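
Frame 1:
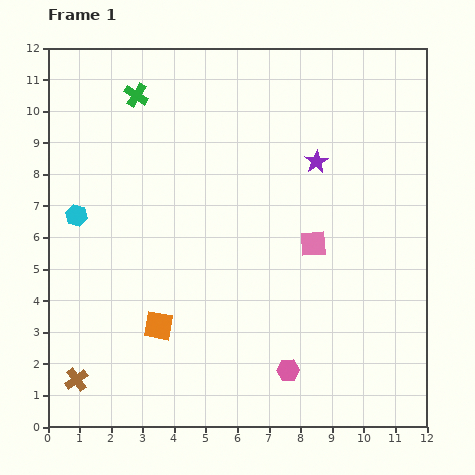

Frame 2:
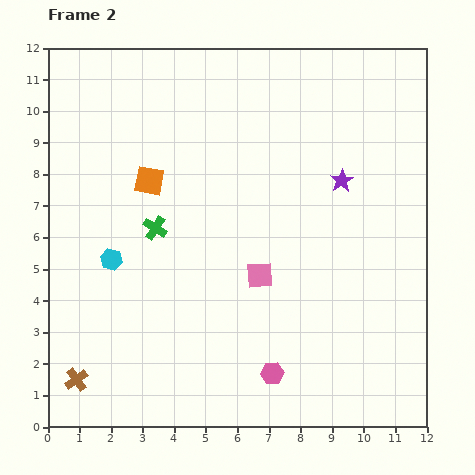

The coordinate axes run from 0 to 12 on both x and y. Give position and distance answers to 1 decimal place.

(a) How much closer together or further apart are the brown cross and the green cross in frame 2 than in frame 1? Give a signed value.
-3.8

Distance in frame 1: 9.2. Distance in frame 2: 5.4.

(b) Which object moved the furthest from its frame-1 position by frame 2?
the orange square

(moved 4.6; next 4.2)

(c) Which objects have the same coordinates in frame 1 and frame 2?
the brown cross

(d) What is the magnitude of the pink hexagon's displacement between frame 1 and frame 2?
0.5

The pink hexagon moved from (7.6, 1.8) to (7.1, 1.7), a distance of √(0.5² + 0.1²) ≈ 0.5.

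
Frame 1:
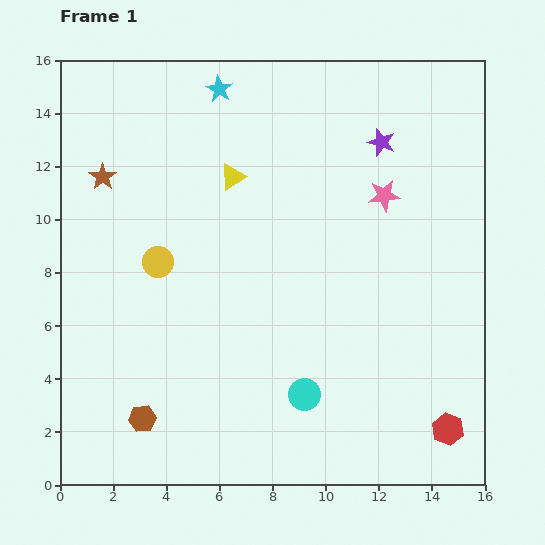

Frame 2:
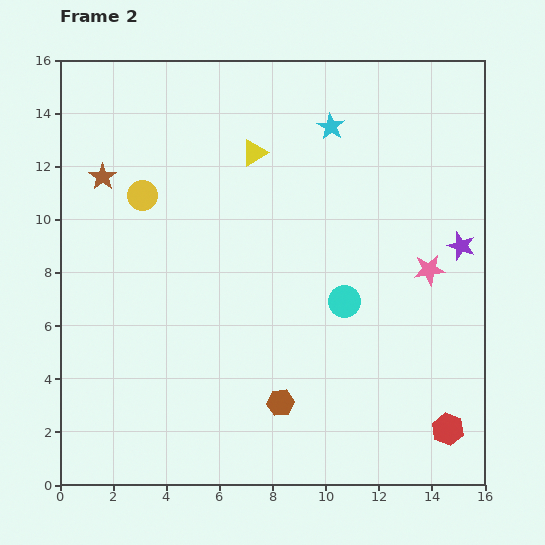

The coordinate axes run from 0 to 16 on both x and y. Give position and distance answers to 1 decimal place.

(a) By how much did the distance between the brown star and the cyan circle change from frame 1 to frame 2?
-1.0

Distance in frame 1: 11.2. Distance in frame 2: 10.2.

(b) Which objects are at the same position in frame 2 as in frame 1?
the brown star, the red hexagon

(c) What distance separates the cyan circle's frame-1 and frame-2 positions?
3.8

The cyan circle moved from (9.2, 3.4) to (10.7, 6.9), a distance of √(1.5² + 3.5²) ≈ 3.8.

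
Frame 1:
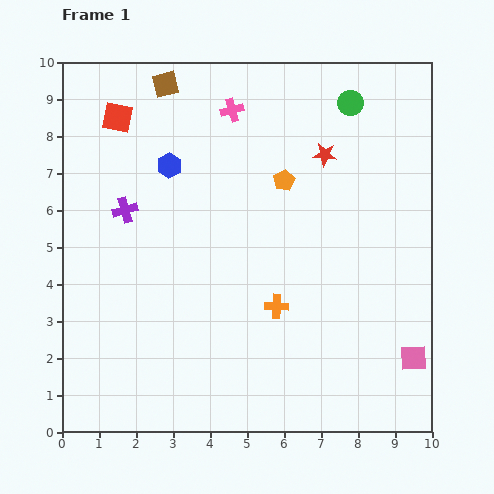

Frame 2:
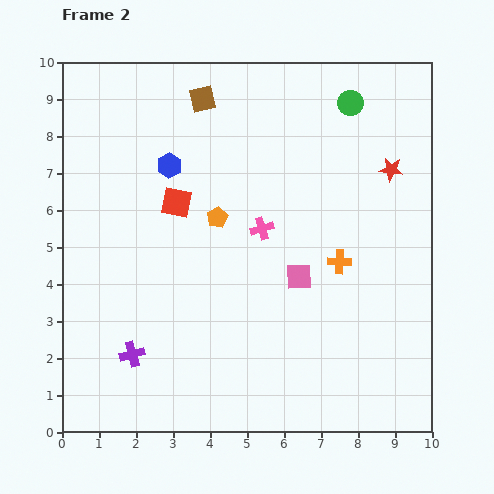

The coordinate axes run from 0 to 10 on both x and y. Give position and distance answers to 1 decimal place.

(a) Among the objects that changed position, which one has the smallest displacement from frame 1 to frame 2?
the brown square

(moved 1.1)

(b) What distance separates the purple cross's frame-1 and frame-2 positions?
3.9

The purple cross moved from (1.7, 6.0) to (1.9, 2.1), a distance of √(0.2² + 3.9²) ≈ 3.9.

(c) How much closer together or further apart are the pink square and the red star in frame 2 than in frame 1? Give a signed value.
-2.2

Distance in frame 1: 6.0. Distance in frame 2: 3.8.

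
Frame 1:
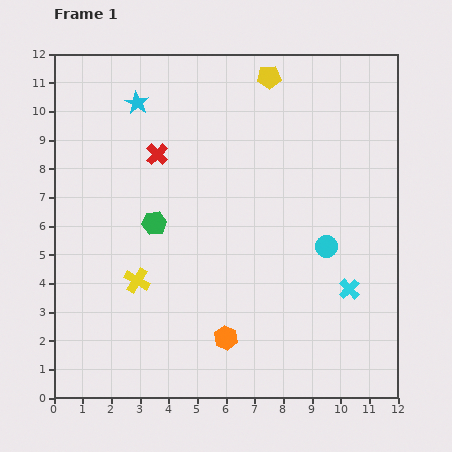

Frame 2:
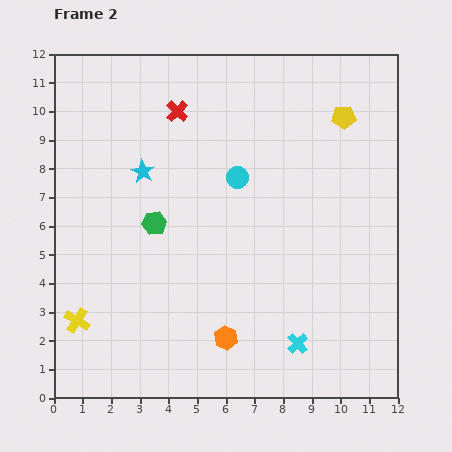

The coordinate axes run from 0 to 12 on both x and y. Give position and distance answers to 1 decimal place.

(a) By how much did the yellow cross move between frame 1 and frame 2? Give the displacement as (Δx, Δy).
(-2.1, -1.4)

The yellow cross was at (2.9, 4.1) in frame 1 and (0.8, 2.7) in frame 2.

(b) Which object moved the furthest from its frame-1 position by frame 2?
the cyan circle

(moved 3.9; next 3.0)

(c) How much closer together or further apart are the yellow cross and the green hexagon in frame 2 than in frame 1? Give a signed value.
+2.2

Distance in frame 1: 2.1. Distance in frame 2: 4.3.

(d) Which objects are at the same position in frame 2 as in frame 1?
the orange hexagon, the green hexagon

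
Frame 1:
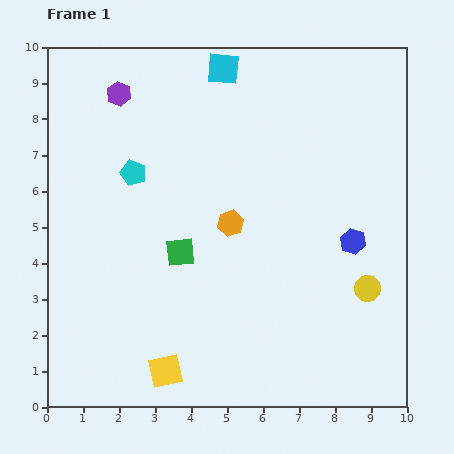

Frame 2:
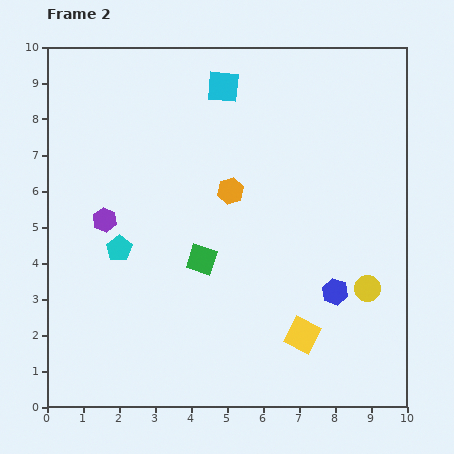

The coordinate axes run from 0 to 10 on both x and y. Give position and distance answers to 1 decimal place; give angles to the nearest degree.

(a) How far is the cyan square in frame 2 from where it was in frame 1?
0.5

The cyan square moved from (4.9, 9.4) to (4.9, 8.9), a distance of √(0.0² + 0.5²) ≈ 0.5.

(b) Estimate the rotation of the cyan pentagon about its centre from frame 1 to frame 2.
18° clockwise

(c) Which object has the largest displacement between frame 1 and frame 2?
the yellow square

(moved 3.9; next 3.5)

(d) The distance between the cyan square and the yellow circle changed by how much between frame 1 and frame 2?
-0.4

Distance in frame 1: 7.3. Distance in frame 2: 6.9.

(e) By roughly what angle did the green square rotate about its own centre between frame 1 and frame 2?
25° clockwise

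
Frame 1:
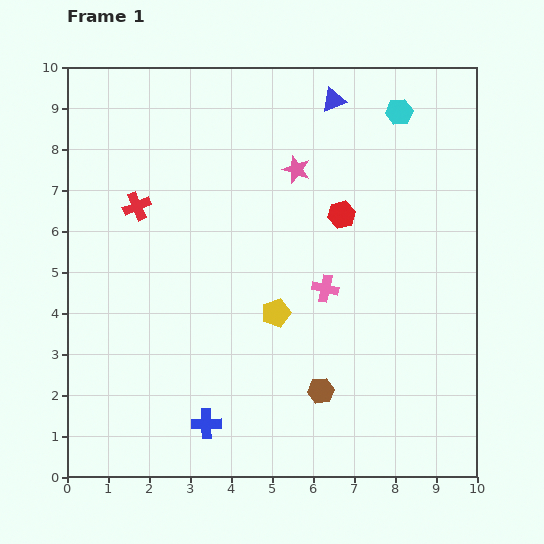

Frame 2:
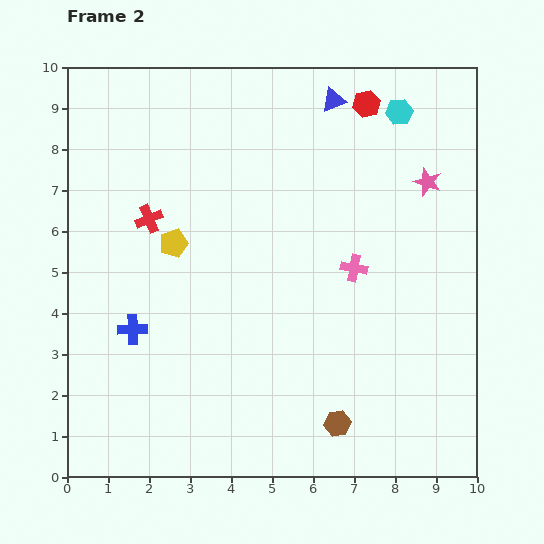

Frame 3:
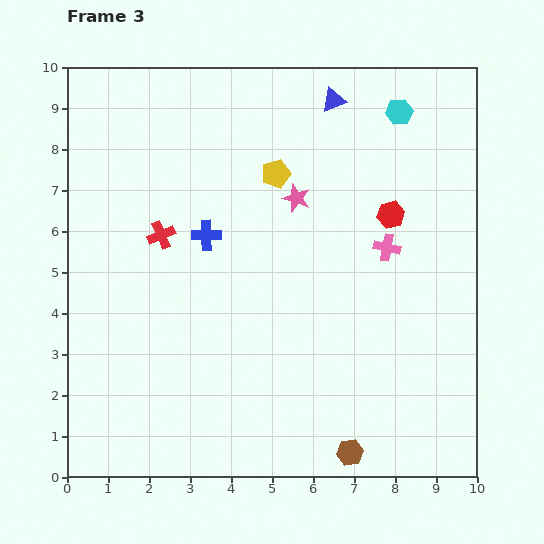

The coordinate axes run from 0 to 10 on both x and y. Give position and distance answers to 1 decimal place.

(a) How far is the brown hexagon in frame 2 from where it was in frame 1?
0.9

The brown hexagon moved from (6.2, 2.1) to (6.6, 1.3), a distance of √(0.4² + 0.8²) ≈ 0.9.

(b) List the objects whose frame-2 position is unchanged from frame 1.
the blue triangle, the cyan hexagon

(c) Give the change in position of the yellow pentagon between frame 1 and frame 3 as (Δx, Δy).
(0.0, 3.4)

The yellow pentagon was at (5.1, 4.0) in frame 1 and (5.1, 7.4) in frame 3.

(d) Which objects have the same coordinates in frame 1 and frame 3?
the blue triangle, the cyan hexagon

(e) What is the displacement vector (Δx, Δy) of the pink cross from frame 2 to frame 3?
(0.8, 0.5)

The pink cross was at (7.0, 5.1) in frame 2 and (7.8, 5.6) in frame 3.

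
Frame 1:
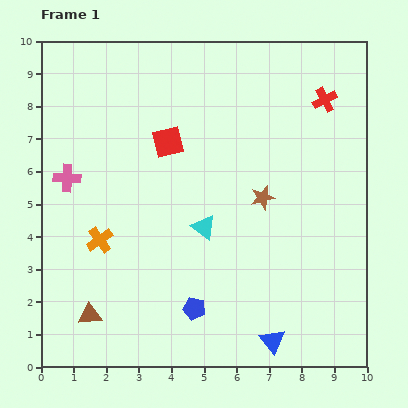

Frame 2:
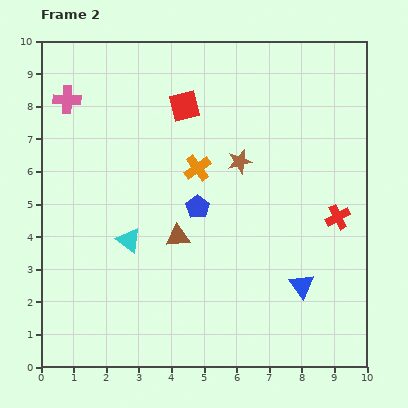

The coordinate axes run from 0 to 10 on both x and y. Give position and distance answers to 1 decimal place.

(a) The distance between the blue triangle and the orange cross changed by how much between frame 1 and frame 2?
-1.3

Distance in frame 1: 6.1. Distance in frame 2: 4.8.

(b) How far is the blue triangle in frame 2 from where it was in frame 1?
1.9

The blue triangle moved from (7.1, 0.8) to (8.0, 2.5), a distance of √(0.9² + 1.7²) ≈ 1.9.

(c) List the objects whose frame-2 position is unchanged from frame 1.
none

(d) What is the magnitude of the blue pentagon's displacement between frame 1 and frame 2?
3.1

The blue pentagon moved from (4.7, 1.8) to (4.8, 4.9), a distance of √(0.1² + 3.1²) ≈ 3.1.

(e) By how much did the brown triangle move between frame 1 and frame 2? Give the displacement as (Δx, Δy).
(2.7, 2.4)

The brown triangle was at (1.5, 1.6) in frame 1 and (4.2, 4.0) in frame 2.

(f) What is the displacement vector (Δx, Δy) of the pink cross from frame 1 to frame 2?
(0.0, 2.4)

The pink cross was at (0.8, 5.8) in frame 1 and (0.8, 8.2) in frame 2.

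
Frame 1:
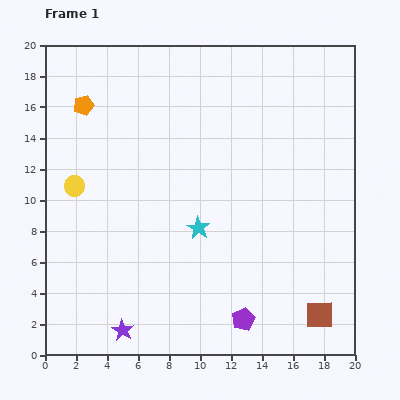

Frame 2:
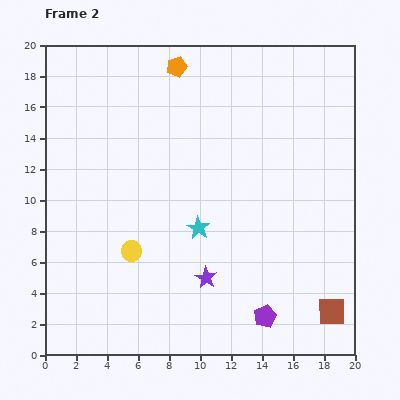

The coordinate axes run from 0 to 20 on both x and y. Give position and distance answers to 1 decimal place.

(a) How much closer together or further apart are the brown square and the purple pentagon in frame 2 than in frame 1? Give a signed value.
-0.6

Distance in frame 1: 4.9. Distance in frame 2: 4.3.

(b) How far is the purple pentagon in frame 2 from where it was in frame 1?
1.4

The purple pentagon moved from (12.8, 2.3) to (14.2, 2.5), a distance of √(1.4² + 0.2²) ≈ 1.4.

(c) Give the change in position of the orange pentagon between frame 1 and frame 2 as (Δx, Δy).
(6.0, 2.5)

The orange pentagon was at (2.5, 16.1) in frame 1 and (8.5, 18.6) in frame 2.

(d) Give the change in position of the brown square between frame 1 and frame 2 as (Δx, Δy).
(0.8, 0.2)

The brown square was at (17.7, 2.6) in frame 1 and (18.5, 2.8) in frame 2.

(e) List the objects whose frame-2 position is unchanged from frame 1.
the cyan star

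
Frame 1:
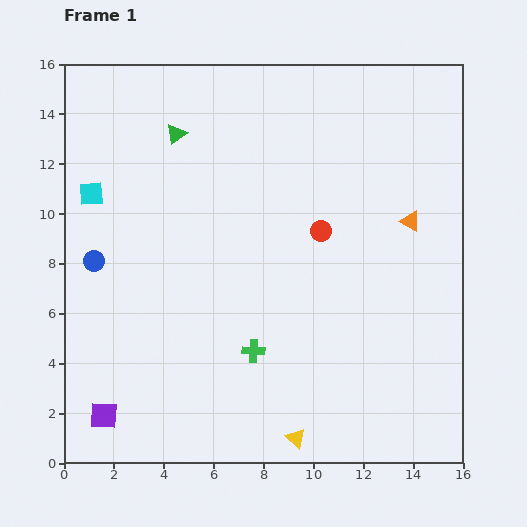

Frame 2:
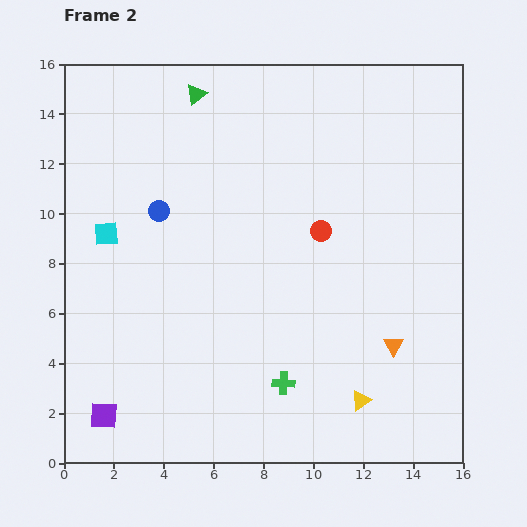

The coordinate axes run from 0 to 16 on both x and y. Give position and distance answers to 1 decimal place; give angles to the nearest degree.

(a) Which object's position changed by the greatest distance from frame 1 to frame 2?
the orange triangle

(moved 5.0; next 3.3)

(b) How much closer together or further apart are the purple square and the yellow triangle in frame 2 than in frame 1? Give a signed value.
+2.5

Distance in frame 1: 7.8. Distance in frame 2: 10.3.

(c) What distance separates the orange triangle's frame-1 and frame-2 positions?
5.0

The orange triangle moved from (13.9, 9.7) to (13.2, 4.7), a distance of √(0.7² + 5.0²) ≈ 5.0.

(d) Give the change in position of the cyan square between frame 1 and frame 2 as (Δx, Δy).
(0.6, -1.6)

The cyan square was at (1.1, 10.8) in frame 1 and (1.7, 9.2) in frame 2.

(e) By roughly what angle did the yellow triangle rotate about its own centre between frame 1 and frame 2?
45° clockwise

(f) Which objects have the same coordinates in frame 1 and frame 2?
the red circle, the purple square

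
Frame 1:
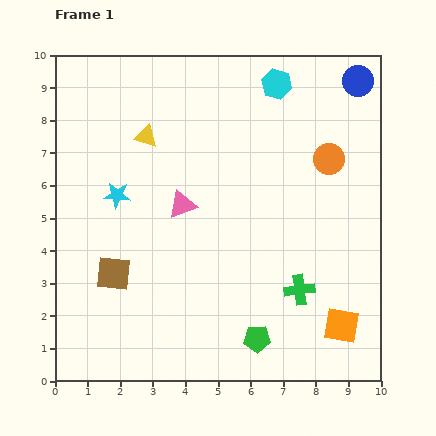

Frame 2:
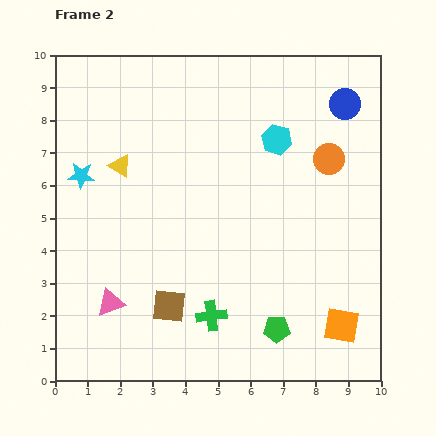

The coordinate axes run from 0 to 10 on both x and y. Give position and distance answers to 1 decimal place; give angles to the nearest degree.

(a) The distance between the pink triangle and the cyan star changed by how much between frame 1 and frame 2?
+2.0

Distance in frame 1: 2.0. Distance in frame 2: 4.0.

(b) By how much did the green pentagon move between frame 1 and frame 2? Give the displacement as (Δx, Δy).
(0.6, 0.3)

The green pentagon was at (6.2, 1.3) in frame 1 and (6.8, 1.6) in frame 2.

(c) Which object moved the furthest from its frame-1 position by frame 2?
the pink triangle

(moved 3.7; next 2.8)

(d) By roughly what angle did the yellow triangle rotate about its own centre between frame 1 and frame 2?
17° clockwise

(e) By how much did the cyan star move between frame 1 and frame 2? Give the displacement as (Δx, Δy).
(-1.1, 0.6)

The cyan star was at (1.9, 5.7) in frame 1 and (0.8, 6.3) in frame 2.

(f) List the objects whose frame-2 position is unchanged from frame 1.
the orange circle, the orange square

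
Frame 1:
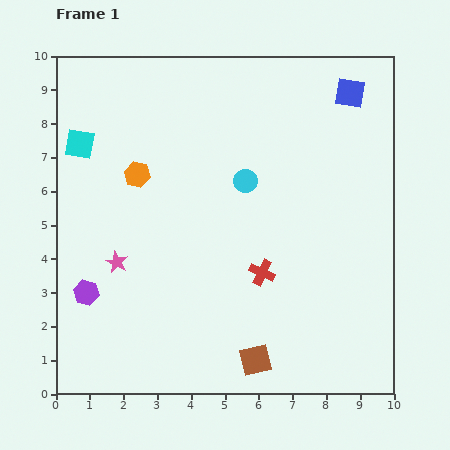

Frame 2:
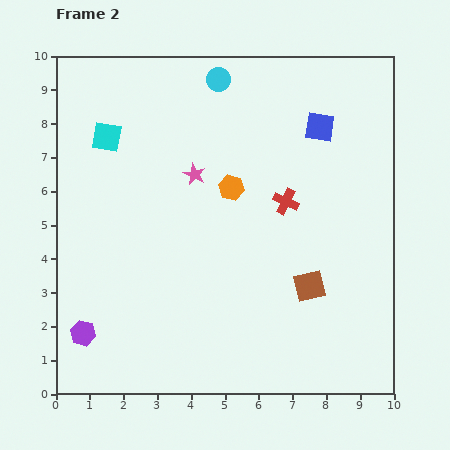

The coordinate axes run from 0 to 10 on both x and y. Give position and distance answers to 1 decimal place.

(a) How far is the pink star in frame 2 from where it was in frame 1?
3.5

The pink star moved from (1.8, 3.9) to (4.1, 6.5), a distance of √(2.3² + 2.6²) ≈ 3.5.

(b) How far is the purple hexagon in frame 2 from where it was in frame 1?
1.2

The purple hexagon moved from (0.9, 3.0) to (0.8, 1.8), a distance of √(0.1² + 1.2²) ≈ 1.2.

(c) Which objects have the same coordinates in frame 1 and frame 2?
none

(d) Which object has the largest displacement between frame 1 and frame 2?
the pink star

(moved 3.5; next 3.1)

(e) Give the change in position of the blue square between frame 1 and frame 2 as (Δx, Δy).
(-0.9, -1.0)

The blue square was at (8.7, 8.9) in frame 1 and (7.8, 7.9) in frame 2.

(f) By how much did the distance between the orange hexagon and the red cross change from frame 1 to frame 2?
-3.1

Distance in frame 1: 4.7. Distance in frame 2: 1.6.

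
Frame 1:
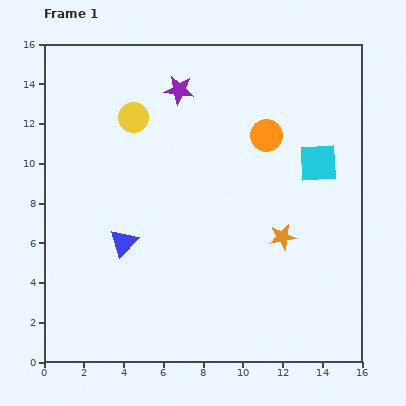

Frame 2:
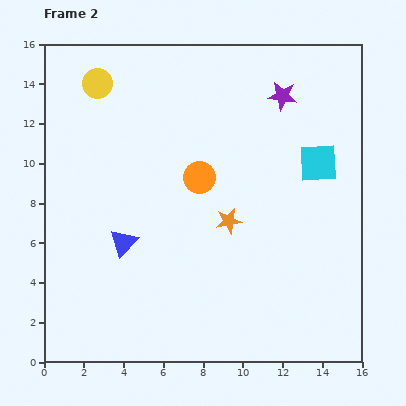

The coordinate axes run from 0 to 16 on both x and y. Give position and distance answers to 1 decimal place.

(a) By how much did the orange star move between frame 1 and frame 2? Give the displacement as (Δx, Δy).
(-2.7, 0.8)

The orange star was at (12.0, 6.3) in frame 1 and (9.3, 7.1) in frame 2.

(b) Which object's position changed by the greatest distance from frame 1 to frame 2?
the purple star

(moved 5.2; next 4.0)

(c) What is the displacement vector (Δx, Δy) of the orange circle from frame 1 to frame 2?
(-3.4, -2.1)

The orange circle was at (11.2, 11.4) in frame 1 and (7.8, 9.3) in frame 2.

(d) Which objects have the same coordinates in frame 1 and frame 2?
the blue triangle, the cyan square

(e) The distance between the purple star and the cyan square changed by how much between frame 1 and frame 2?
-4.1

Distance in frame 1: 7.9. Distance in frame 2: 3.8.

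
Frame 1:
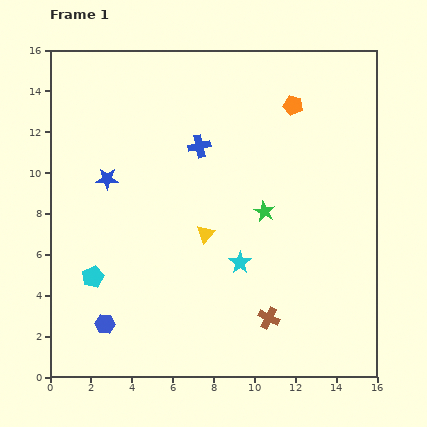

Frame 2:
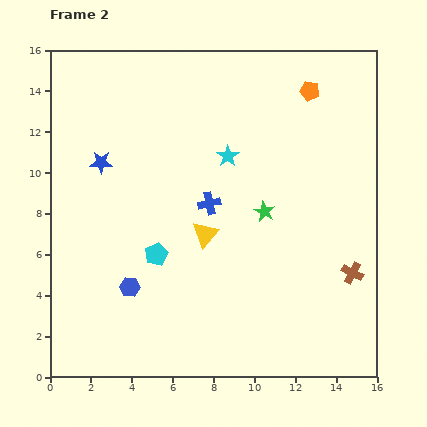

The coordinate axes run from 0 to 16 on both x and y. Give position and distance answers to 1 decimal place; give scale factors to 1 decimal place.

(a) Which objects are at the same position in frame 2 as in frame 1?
the yellow triangle, the green star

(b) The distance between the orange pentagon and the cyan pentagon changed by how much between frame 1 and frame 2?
-1.9

Distance in frame 1: 12.9. Distance in frame 2: 11.0.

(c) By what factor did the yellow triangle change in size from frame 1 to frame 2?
1.4×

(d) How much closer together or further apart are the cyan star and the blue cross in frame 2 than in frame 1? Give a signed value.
-3.5

Distance in frame 1: 6.0. Distance in frame 2: 2.5.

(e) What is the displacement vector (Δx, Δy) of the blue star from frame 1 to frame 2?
(-0.3, 0.8)

The blue star was at (2.8, 9.7) in frame 1 and (2.5, 10.5) in frame 2.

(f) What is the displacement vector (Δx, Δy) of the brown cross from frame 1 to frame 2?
(4.1, 2.2)

The brown cross was at (10.7, 2.9) in frame 1 and (14.8, 5.1) in frame 2.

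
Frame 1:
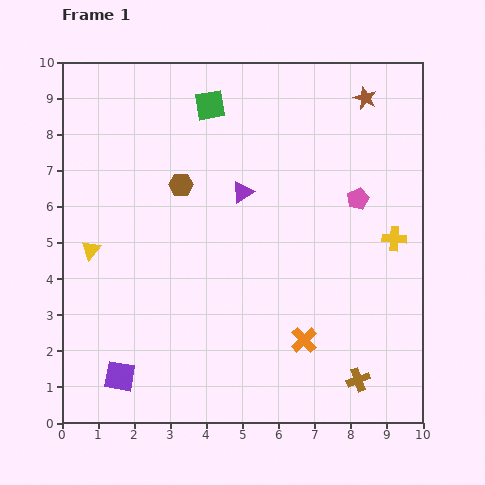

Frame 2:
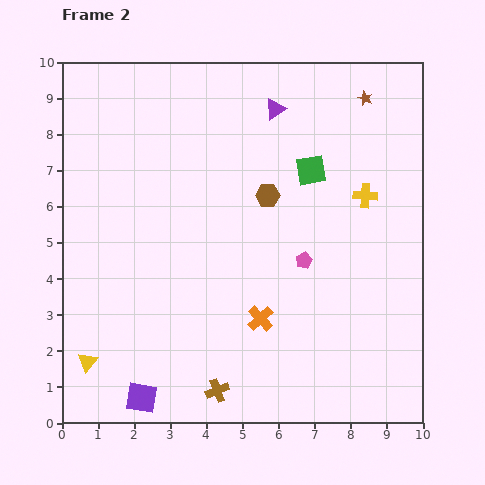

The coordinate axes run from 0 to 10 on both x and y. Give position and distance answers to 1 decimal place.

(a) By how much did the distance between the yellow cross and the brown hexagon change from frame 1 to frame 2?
-3.4

Distance in frame 1: 6.1. Distance in frame 2: 2.7.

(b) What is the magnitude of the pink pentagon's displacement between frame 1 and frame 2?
2.3

The pink pentagon moved from (8.2, 6.2) to (6.7, 4.5), a distance of √(1.5² + 1.7²) ≈ 2.3.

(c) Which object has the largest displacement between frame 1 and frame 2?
the brown cross

(moved 3.9; next 3.3)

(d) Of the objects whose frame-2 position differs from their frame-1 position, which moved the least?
the purple square

(moved 0.8)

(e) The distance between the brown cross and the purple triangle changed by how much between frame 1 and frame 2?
+1.9

Distance in frame 1: 6.1. Distance in frame 2: 8.0.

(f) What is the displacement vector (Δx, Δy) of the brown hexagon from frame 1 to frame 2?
(2.4, -0.3)

The brown hexagon was at (3.3, 6.6) in frame 1 and (5.7, 6.3) in frame 2.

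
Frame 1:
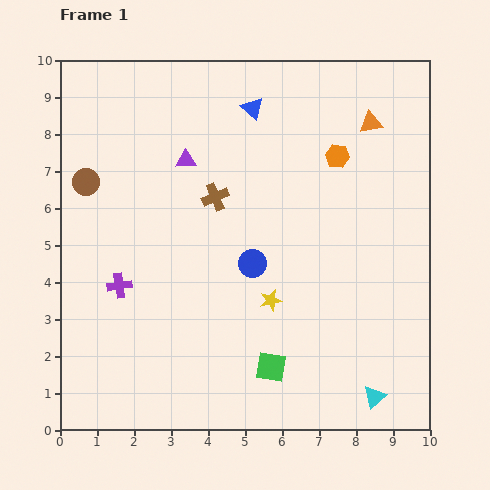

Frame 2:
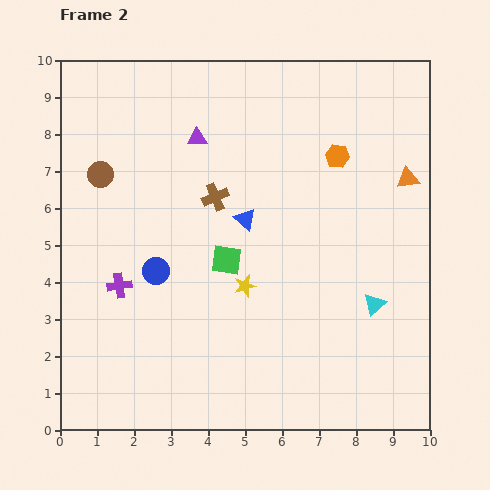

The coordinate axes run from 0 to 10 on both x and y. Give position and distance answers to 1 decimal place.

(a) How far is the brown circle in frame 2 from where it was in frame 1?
0.4

The brown circle moved from (0.7, 6.7) to (1.1, 6.9), a distance of √(0.4² + 0.2²) ≈ 0.4.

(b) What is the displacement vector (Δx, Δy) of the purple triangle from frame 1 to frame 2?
(0.3, 0.6)

The purple triangle was at (3.4, 7.3) in frame 1 and (3.7, 7.9) in frame 2.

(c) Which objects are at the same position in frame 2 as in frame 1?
the brown cross, the purple cross, the orange hexagon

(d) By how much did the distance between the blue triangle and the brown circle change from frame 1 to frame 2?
-0.8

Distance in frame 1: 4.9. Distance in frame 2: 4.1.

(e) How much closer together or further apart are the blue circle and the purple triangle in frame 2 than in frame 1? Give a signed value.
+0.5

Distance in frame 1: 3.3. Distance in frame 2: 3.8.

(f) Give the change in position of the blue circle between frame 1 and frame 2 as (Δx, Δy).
(-2.6, -0.2)

The blue circle was at (5.2, 4.5) in frame 1 and (2.6, 4.3) in frame 2.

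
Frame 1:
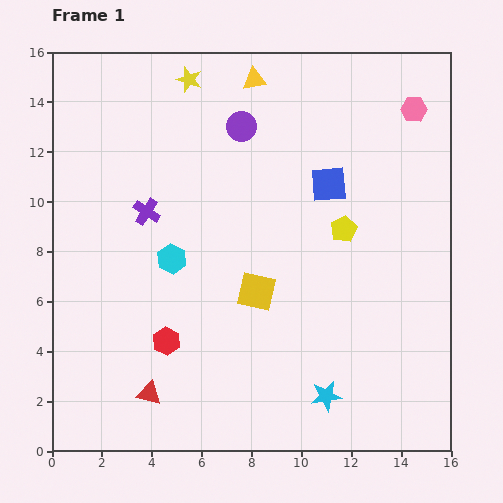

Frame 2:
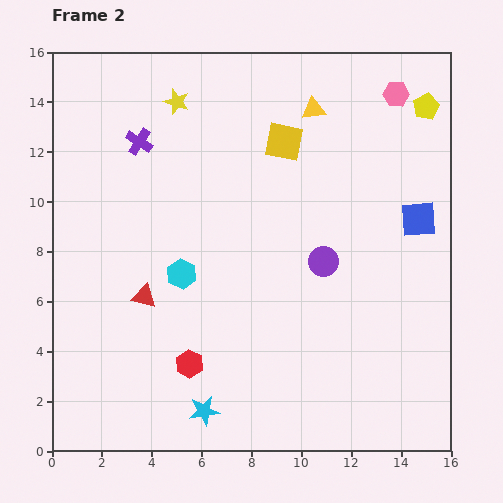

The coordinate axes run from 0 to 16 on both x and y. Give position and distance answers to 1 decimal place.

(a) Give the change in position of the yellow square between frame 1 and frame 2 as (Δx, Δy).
(1.1, 6.0)

The yellow square was at (8.2, 6.4) in frame 1 and (9.3, 12.4) in frame 2.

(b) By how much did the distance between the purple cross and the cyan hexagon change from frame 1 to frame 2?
+3.5

Distance in frame 1: 2.1. Distance in frame 2: 5.6.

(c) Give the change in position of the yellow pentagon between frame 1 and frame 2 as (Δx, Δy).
(3.3, 4.9)

The yellow pentagon was at (11.7, 8.9) in frame 1 and (15.0, 13.8) in frame 2.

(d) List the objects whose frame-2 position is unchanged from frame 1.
none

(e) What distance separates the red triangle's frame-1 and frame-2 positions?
3.9

The red triangle moved from (3.9, 2.3) to (3.7, 6.2), a distance of √(0.2² + 3.9²) ≈ 3.9.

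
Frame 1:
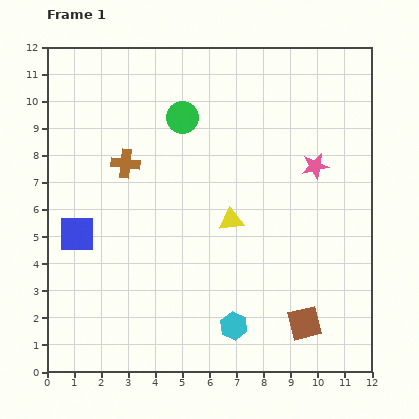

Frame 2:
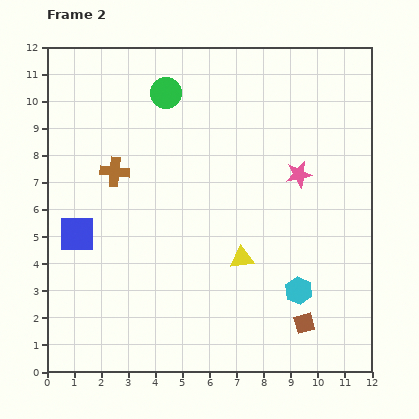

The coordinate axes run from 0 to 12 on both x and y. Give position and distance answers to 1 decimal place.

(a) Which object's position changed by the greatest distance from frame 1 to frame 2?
the cyan hexagon

(moved 2.7; next 1.5)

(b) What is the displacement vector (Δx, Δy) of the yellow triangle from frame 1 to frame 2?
(0.4, -1.4)

The yellow triangle was at (6.8, 5.6) in frame 1 and (7.2, 4.2) in frame 2.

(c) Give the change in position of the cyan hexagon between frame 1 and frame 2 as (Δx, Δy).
(2.4, 1.3)

The cyan hexagon was at (6.9, 1.7) in frame 1 and (9.3, 3.0) in frame 2.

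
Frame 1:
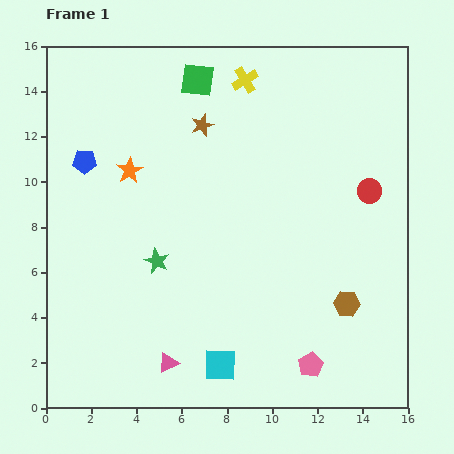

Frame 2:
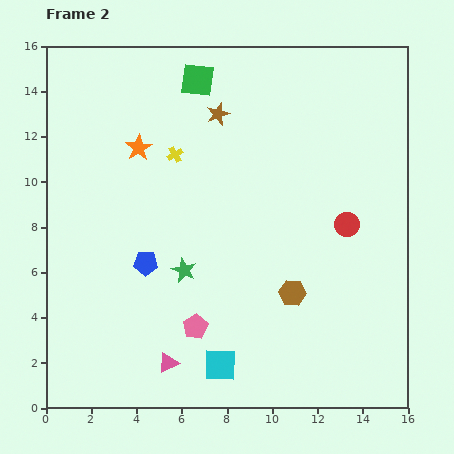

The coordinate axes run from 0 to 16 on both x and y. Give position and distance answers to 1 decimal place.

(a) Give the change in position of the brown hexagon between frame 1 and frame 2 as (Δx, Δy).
(-2.4, 0.5)

The brown hexagon was at (13.3, 4.6) in frame 1 and (10.9, 5.1) in frame 2.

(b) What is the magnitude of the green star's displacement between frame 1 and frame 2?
1.3

The green star moved from (4.9, 6.5) to (6.1, 6.1), a distance of √(1.2² + 0.4²) ≈ 1.3.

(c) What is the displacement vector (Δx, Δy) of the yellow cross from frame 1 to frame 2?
(-3.1, -3.3)

The yellow cross was at (8.8, 14.5) in frame 1 and (5.7, 11.2) in frame 2.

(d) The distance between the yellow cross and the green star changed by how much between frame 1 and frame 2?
-3.8

Distance in frame 1: 8.9. Distance in frame 2: 5.1.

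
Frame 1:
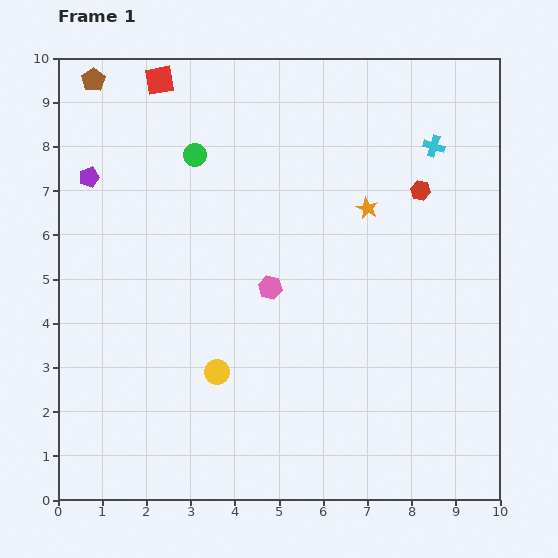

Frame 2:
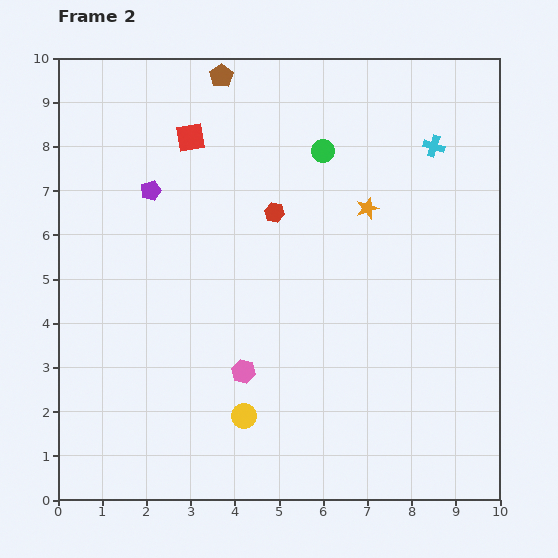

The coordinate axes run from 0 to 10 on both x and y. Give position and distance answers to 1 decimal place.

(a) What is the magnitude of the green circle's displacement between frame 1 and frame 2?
2.9

The green circle moved from (3.1, 7.8) to (6.0, 7.9), a distance of √(2.9² + 0.1²) ≈ 2.9.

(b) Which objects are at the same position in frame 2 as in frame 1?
the cyan cross, the orange star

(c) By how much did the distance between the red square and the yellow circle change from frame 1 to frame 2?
-0.3

Distance in frame 1: 6.7. Distance in frame 2: 6.4.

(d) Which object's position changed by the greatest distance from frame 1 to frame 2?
the red hexagon

(moved 3.3; next 2.9)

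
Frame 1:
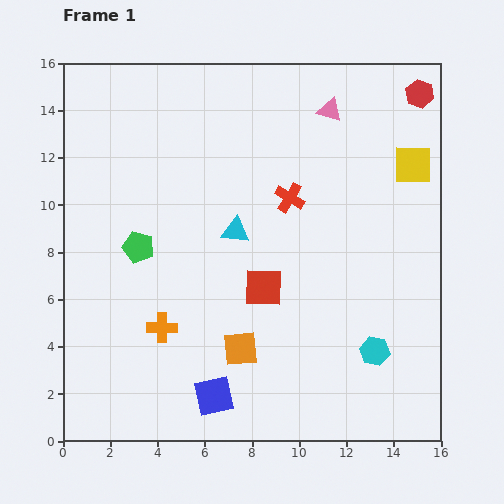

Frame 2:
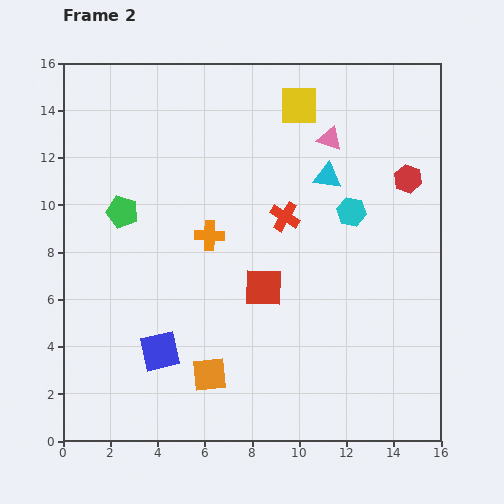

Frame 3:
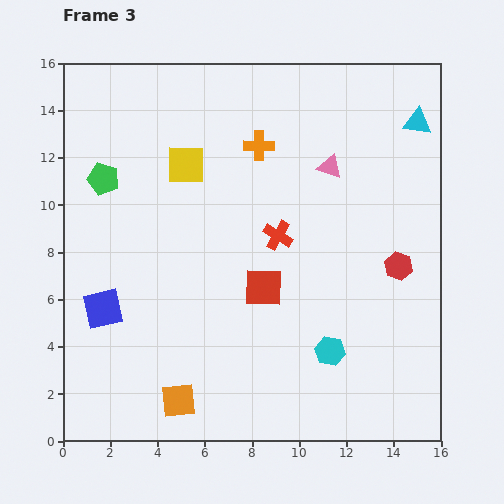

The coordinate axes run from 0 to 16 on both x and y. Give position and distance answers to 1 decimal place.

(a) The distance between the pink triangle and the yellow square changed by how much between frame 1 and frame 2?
-2.3

Distance in frame 1: 4.2. Distance in frame 2: 1.9.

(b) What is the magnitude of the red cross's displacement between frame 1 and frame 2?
0.8

The red cross moved from (9.6, 10.3) to (9.4, 9.5), a distance of √(0.2² + 0.8²) ≈ 0.8.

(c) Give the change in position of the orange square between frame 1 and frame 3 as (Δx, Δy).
(-2.6, -2.2)

The orange square was at (7.5, 3.9) in frame 1 and (4.9, 1.7) in frame 3.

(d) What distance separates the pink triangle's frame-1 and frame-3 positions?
2.4

The pink triangle moved from (11.3, 14.0) to (11.3, 11.6), a distance of √(0.0² + 2.4²) ≈ 2.4.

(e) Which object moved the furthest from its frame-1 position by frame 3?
the yellow square

(moved 9.6; next 9.0)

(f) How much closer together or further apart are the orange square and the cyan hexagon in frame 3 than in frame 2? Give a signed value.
-2.4

Distance in frame 2: 9.1. Distance in frame 3: 6.7.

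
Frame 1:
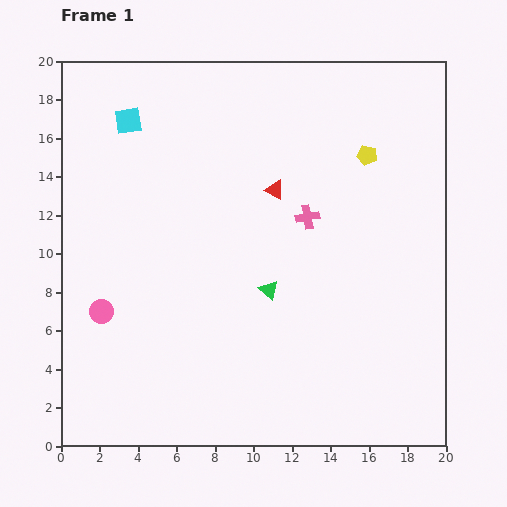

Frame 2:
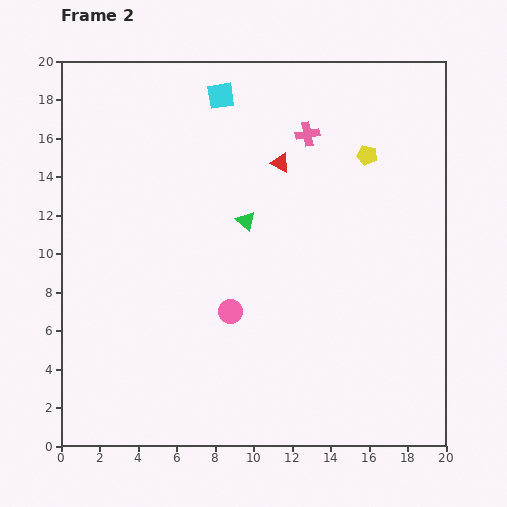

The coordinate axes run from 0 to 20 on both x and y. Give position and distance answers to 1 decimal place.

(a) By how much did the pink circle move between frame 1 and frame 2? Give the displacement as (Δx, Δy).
(6.7, 0.0)

The pink circle was at (2.1, 7.0) in frame 1 and (8.8, 7.0) in frame 2.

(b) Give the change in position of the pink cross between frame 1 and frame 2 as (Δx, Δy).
(0.0, 4.3)

The pink cross was at (12.8, 11.9) in frame 1 and (12.8, 16.2) in frame 2.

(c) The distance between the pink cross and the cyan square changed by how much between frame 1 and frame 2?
-5.7

Distance in frame 1: 10.6. Distance in frame 2: 4.9.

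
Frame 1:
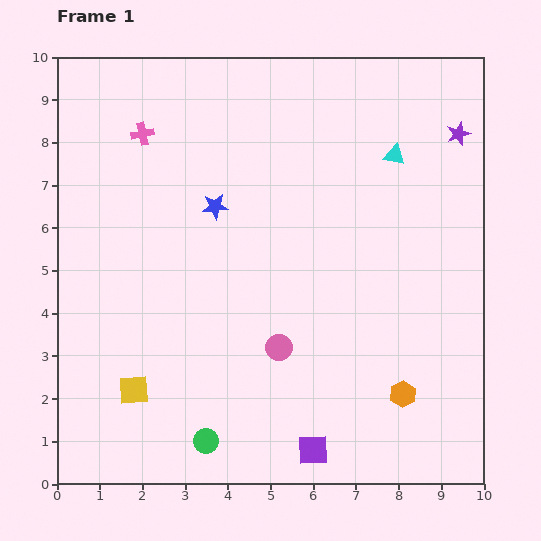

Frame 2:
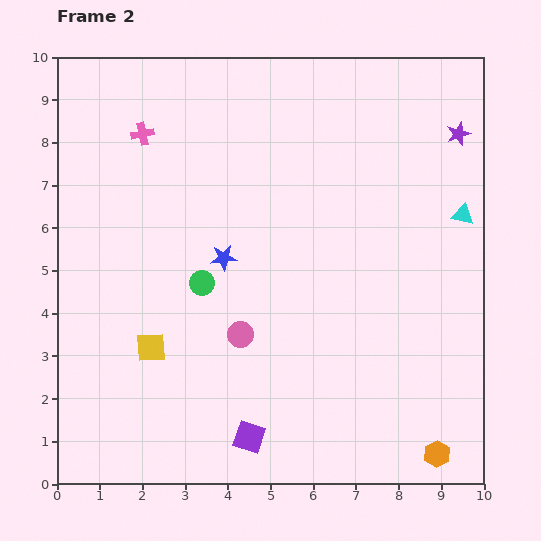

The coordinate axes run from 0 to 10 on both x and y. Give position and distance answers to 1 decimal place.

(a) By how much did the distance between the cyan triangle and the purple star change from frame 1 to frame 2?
+0.3

Distance in frame 1: 1.6. Distance in frame 2: 1.9.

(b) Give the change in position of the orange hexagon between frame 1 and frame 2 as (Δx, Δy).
(0.8, -1.4)

The orange hexagon was at (8.1, 2.1) in frame 1 and (8.9, 0.7) in frame 2.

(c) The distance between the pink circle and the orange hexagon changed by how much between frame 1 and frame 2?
+2.3

Distance in frame 1: 3.1. Distance in frame 2: 5.4.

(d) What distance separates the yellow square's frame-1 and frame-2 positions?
1.1

The yellow square moved from (1.8, 2.2) to (2.2, 3.2), a distance of √(0.4² + 1.0²) ≈ 1.1.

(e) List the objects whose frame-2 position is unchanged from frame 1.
the purple star, the pink cross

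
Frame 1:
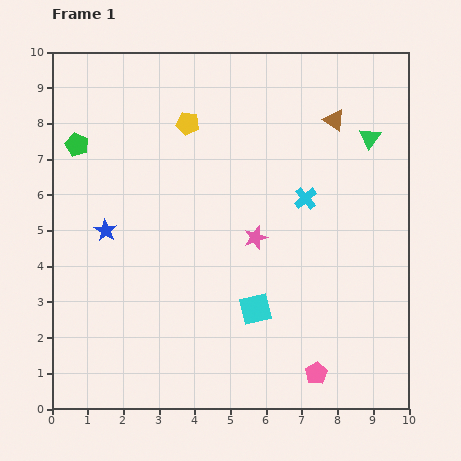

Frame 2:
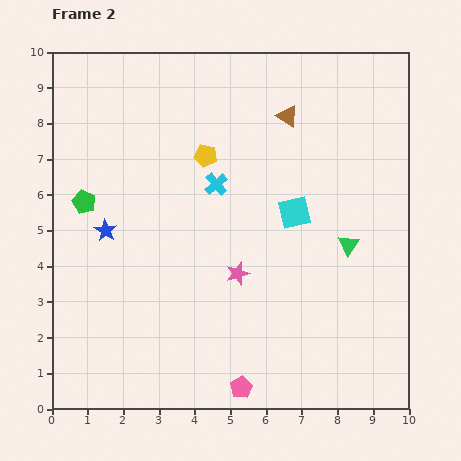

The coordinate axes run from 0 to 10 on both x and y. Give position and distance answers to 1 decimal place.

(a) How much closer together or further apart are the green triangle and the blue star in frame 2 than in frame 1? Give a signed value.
-1.0

Distance in frame 1: 7.8. Distance in frame 2: 6.8.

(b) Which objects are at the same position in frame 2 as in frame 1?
the blue star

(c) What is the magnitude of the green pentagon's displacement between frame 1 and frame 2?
1.6

The green pentagon moved from (0.7, 7.4) to (0.9, 5.8), a distance of √(0.2² + 1.6²) ≈ 1.6.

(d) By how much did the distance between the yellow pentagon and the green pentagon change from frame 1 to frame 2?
+0.4

Distance in frame 1: 3.2. Distance in frame 2: 3.6.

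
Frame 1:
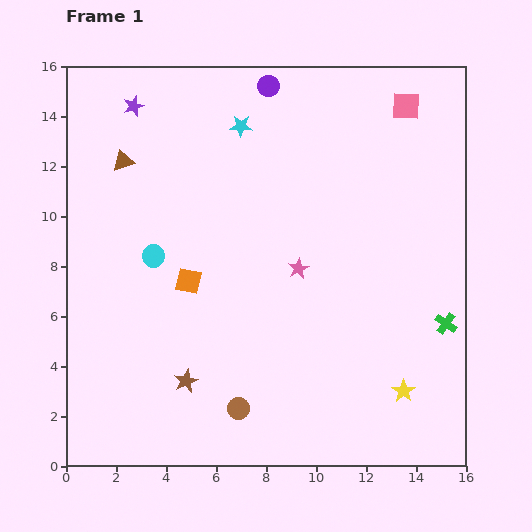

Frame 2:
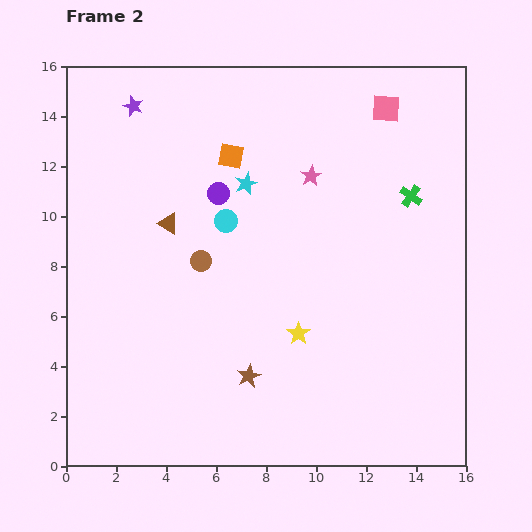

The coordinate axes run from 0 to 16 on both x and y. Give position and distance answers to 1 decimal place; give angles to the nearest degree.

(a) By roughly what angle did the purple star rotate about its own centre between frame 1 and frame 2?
31° counter-clockwise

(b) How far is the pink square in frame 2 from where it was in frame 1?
0.8

The pink square moved from (13.6, 14.4) to (12.8, 14.3), a distance of √(0.8² + 0.1²) ≈ 0.8.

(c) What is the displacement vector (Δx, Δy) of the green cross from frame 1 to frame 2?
(-1.4, 5.1)

The green cross was at (15.2, 5.7) in frame 1 and (13.8, 10.8) in frame 2.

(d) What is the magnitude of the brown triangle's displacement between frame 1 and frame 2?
3.1

The brown triangle moved from (2.3, 12.2) to (4.1, 9.7), a distance of √(1.8² + 2.5²) ≈ 3.1.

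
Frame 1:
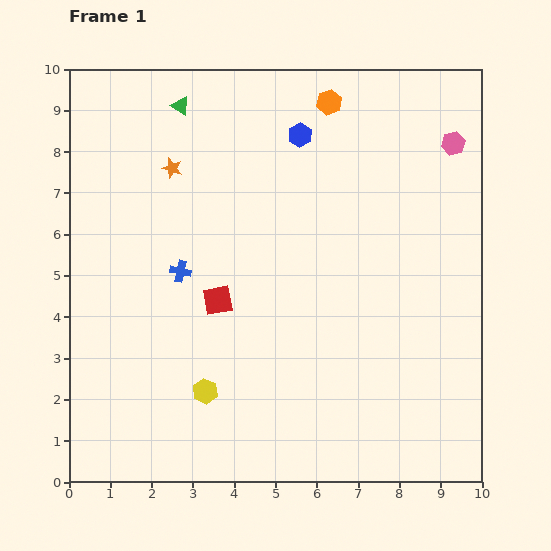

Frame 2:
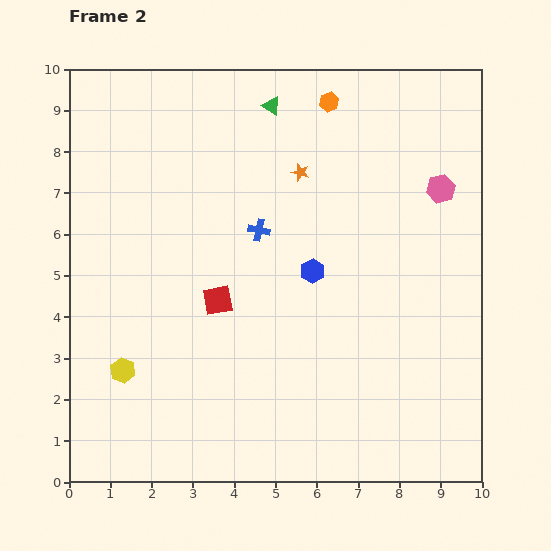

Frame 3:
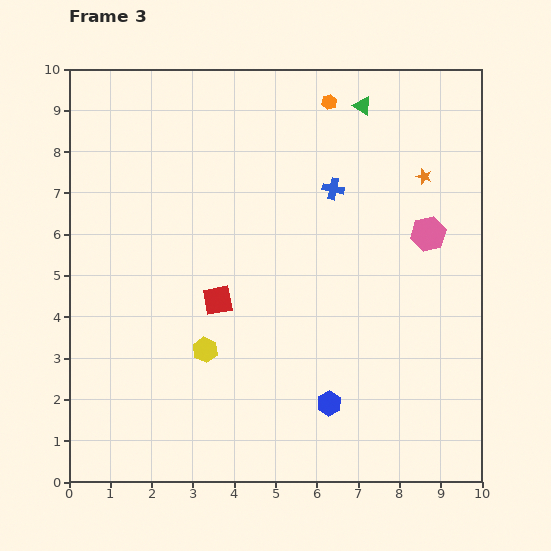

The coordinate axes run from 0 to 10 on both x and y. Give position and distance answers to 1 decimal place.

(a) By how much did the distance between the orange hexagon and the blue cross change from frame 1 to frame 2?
-2.0

Distance in frame 1: 5.5. Distance in frame 2: 3.5.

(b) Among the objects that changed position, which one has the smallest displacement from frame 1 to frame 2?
the pink hexagon

(moved 1.1)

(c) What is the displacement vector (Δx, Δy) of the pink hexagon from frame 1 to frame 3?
(-0.6, -2.2)

The pink hexagon was at (9.3, 8.2) in frame 1 and (8.7, 6.0) in frame 3.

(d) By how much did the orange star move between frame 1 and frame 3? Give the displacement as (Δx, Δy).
(6.1, -0.2)

The orange star was at (2.5, 7.6) in frame 1 and (8.6, 7.4) in frame 3.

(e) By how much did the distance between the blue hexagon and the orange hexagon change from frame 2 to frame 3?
+3.2

Distance in frame 2: 4.1. Distance in frame 3: 7.3.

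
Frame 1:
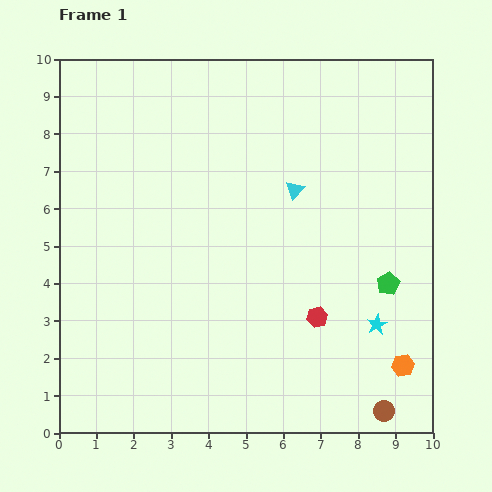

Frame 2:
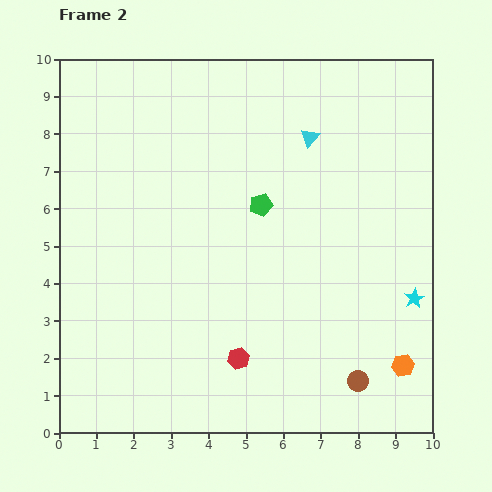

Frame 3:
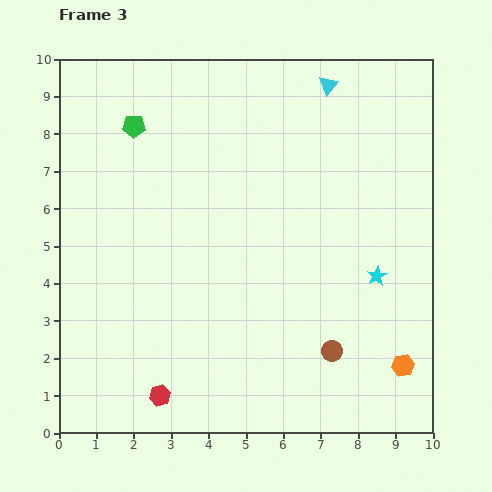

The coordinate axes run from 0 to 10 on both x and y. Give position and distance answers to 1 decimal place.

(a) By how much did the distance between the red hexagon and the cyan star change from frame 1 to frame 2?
+3.4

Distance in frame 1: 1.6. Distance in frame 2: 5.0.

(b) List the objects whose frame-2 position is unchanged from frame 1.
the orange hexagon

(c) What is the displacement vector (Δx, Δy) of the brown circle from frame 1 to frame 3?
(-1.4, 1.6)

The brown circle was at (8.7, 0.6) in frame 1 and (7.3, 2.2) in frame 3.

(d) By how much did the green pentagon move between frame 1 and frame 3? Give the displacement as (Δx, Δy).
(-6.8, 4.2)

The green pentagon was at (8.8, 4.0) in frame 1 and (2.0, 8.2) in frame 3.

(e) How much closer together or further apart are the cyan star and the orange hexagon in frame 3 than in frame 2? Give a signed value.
+0.7

Distance in frame 2: 1.8. Distance in frame 3: 2.5.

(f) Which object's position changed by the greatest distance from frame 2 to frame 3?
the green pentagon

(moved 4.0; next 2.3)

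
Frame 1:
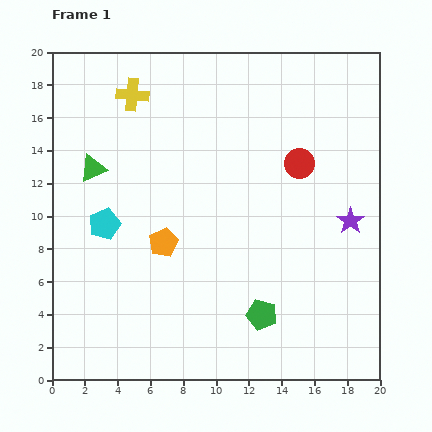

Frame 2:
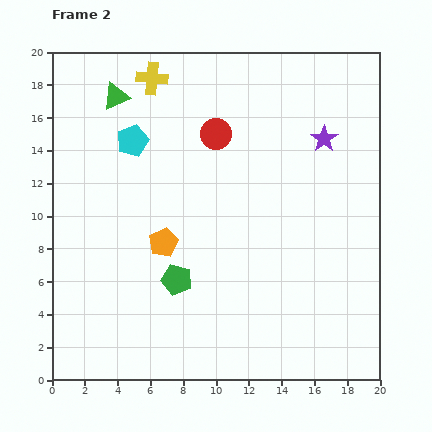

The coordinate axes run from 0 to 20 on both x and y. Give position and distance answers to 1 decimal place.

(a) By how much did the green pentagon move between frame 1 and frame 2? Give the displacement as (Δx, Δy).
(-5.2, 2.1)

The green pentagon was at (12.8, 4.0) in frame 1 and (7.6, 6.1) in frame 2.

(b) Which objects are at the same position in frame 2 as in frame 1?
the orange pentagon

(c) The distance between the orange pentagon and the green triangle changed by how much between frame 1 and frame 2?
+3.2

Distance in frame 1: 6.2. Distance in frame 2: 9.4.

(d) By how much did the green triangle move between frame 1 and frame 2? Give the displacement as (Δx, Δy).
(1.4, 4.4)

The green triangle was at (2.5, 12.9) in frame 1 and (3.9, 17.3) in frame 2.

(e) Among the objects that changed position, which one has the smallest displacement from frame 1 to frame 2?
the yellow cross

(moved 1.6)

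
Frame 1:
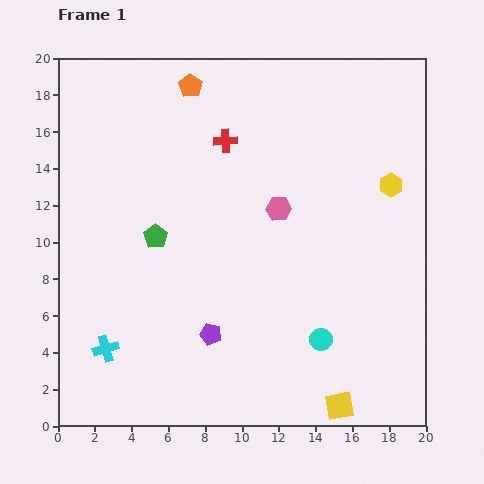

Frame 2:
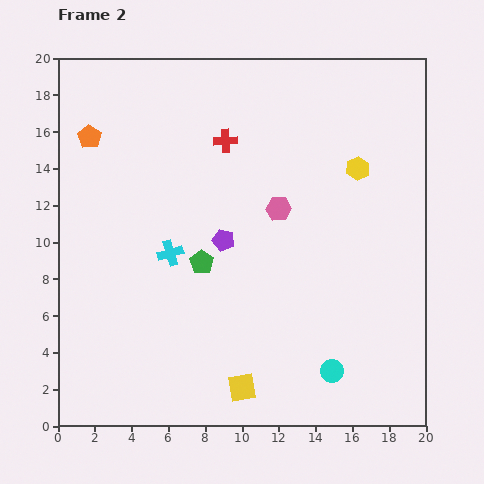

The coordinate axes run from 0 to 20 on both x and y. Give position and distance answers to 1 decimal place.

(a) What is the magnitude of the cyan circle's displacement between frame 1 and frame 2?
1.8

The cyan circle moved from (14.3, 4.7) to (14.9, 3.0), a distance of √(0.6² + 1.7²) ≈ 1.8.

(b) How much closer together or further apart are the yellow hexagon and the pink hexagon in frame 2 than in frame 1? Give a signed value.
-1.4

Distance in frame 1: 6.2. Distance in frame 2: 4.8.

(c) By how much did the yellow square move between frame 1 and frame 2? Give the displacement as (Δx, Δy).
(-5.3, 1.0)

The yellow square was at (15.3, 1.1) in frame 1 and (10.0, 2.1) in frame 2.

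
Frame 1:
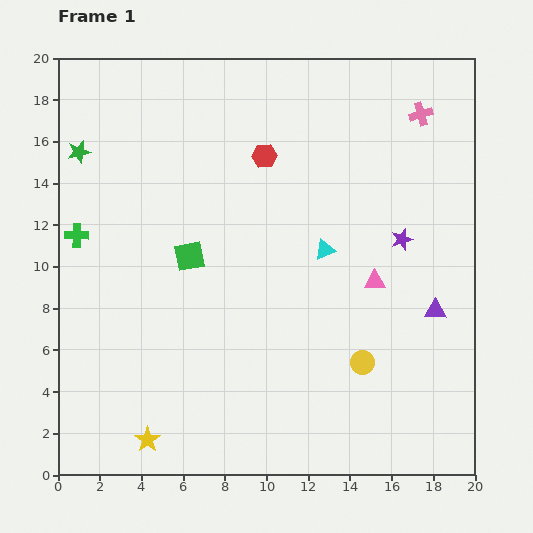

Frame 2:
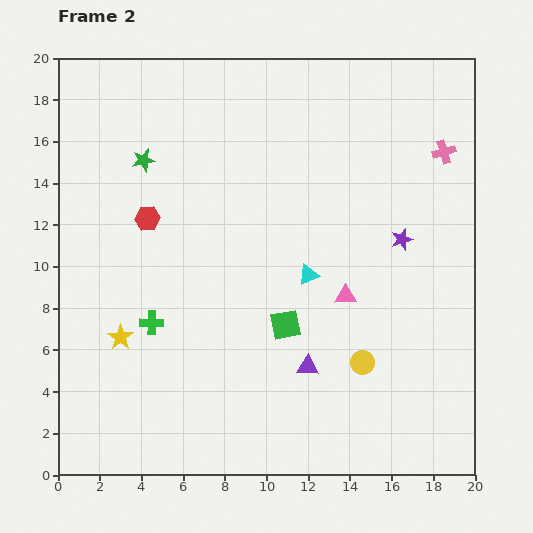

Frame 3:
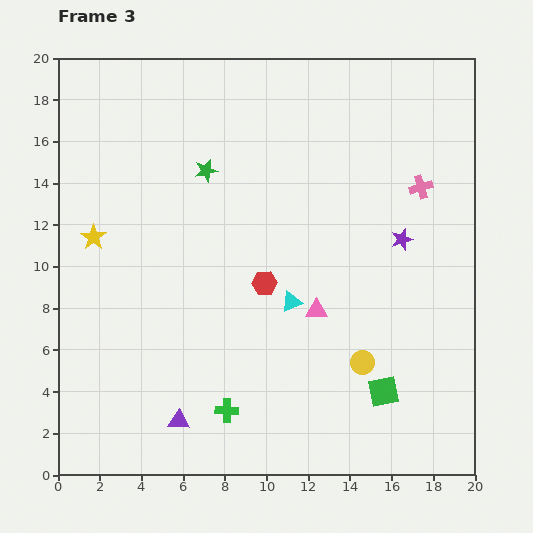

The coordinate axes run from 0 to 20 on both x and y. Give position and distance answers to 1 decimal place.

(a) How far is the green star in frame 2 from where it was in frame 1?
3.1

The green star moved from (1.0, 15.5) to (4.1, 15.1), a distance of √(3.1² + 0.4²) ≈ 3.1.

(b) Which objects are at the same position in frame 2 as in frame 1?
the yellow circle, the purple star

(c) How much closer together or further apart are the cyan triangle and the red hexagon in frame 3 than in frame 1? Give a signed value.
-3.8

Distance in frame 1: 5.4. Distance in frame 3: 1.6.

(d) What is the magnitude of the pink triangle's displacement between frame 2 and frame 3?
1.6

The pink triangle moved from (13.8, 8.6) to (12.4, 7.9), a distance of √(1.4² + 0.7²) ≈ 1.6.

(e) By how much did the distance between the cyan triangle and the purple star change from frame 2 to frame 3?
+1.3

Distance in frame 2: 4.8. Distance in frame 3: 6.1.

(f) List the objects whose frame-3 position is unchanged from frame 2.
the yellow circle, the purple star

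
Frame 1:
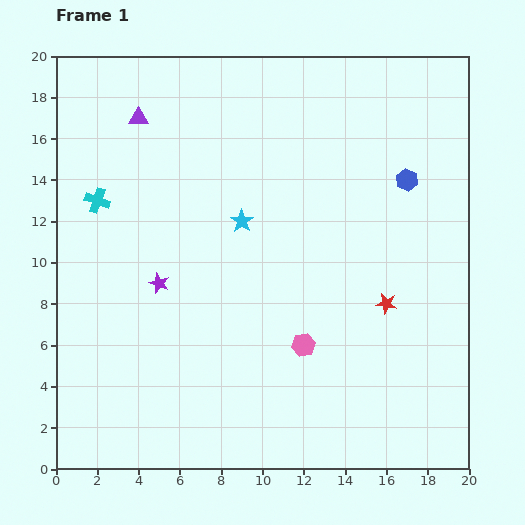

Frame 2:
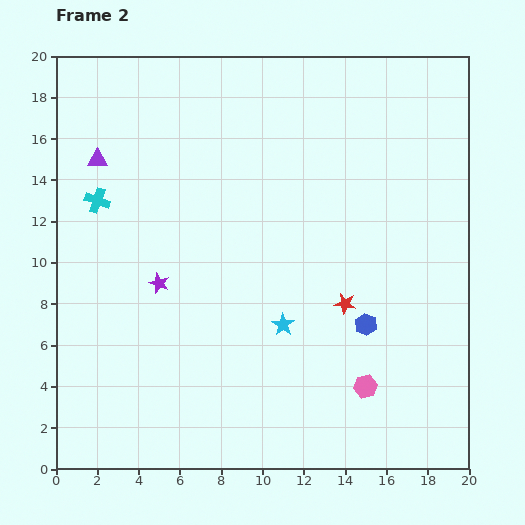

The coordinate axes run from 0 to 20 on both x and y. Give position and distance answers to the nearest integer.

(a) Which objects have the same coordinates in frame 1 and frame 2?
the cyan cross, the purple star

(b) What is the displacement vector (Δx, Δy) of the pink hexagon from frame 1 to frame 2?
(3, -2)

The pink hexagon was at (12, 6) in frame 1 and (15, 4) in frame 2.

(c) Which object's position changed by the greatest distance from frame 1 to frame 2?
the blue hexagon

(moved 7; next 5)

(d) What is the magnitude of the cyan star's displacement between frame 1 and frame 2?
5

The cyan star moved from (9, 12) to (11, 7), a distance of √(2² + 5²) ≈ 5.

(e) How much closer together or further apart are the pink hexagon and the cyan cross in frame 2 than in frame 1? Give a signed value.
+4

Distance in frame 1: 12. Distance in frame 2: 16.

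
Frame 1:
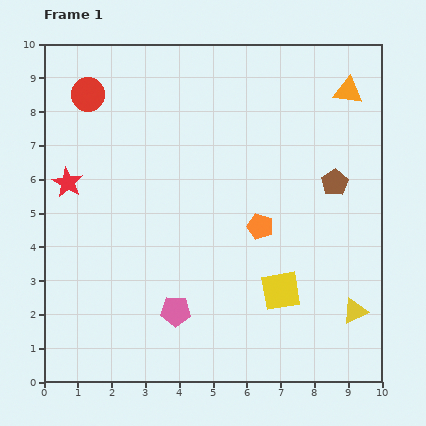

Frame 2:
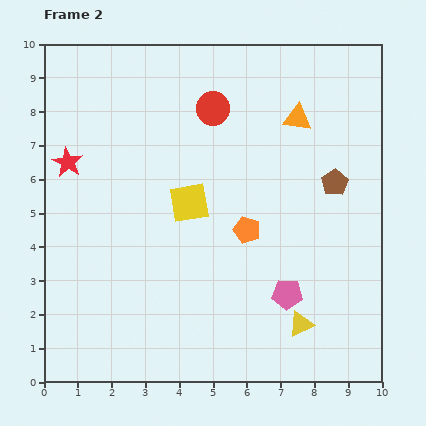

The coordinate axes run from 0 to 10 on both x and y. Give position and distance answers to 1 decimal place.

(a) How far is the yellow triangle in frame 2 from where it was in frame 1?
1.6

The yellow triangle moved from (9.2, 2.1) to (7.6, 1.7), a distance of √(1.6² + 0.4²) ≈ 1.6.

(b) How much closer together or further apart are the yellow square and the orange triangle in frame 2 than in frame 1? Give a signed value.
-2.1

Distance in frame 1: 6.2. Distance in frame 2: 4.1.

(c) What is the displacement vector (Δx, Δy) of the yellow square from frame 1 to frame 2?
(-2.7, 2.6)

The yellow square was at (7.0, 2.7) in frame 1 and (4.3, 5.3) in frame 2.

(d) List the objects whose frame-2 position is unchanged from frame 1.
the brown pentagon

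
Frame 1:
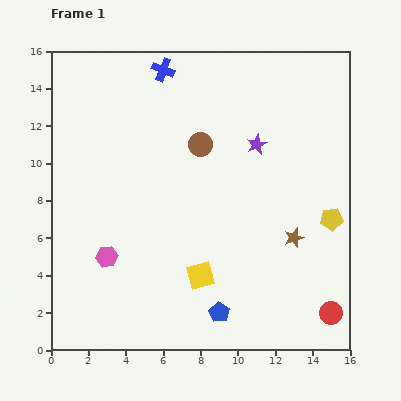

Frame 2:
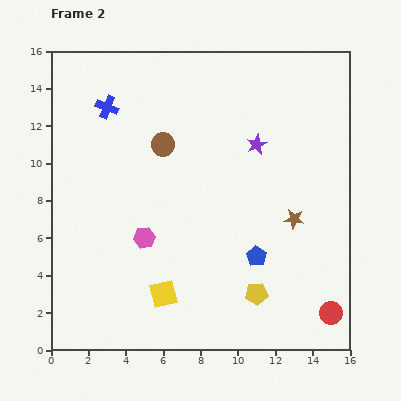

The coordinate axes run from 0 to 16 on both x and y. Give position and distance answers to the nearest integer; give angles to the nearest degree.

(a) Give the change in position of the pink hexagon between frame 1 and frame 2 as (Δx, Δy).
(2, 1)

The pink hexagon was at (3, 5) in frame 1 and (5, 6) in frame 2.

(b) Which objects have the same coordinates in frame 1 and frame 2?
the red circle, the purple star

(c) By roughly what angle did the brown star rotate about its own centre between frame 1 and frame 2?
25° clockwise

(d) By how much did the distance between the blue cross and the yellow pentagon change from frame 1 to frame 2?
+1

Distance in frame 1: 12. Distance in frame 2: 13.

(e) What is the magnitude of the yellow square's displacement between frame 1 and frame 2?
2

The yellow square moved from (8, 4) to (6, 3), a distance of √(2² + 1²) ≈ 2.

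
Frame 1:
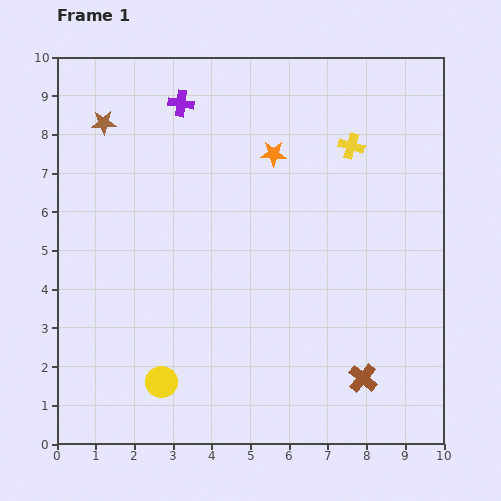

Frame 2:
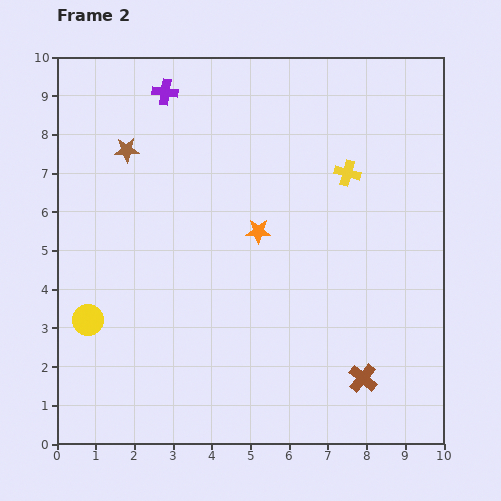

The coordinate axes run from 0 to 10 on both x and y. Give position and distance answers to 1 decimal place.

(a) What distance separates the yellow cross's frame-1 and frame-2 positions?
0.7

The yellow cross moved from (7.6, 7.7) to (7.5, 7.0), a distance of √(0.1² + 0.7²) ≈ 0.7.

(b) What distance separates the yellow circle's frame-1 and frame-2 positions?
2.5

The yellow circle moved from (2.7, 1.6) to (0.8, 3.2), a distance of √(1.9² + 1.6²) ≈ 2.5.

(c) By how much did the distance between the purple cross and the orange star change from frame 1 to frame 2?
+1.6

Distance in frame 1: 2.7. Distance in frame 2: 4.3.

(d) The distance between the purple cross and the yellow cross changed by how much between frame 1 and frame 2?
+0.6

Distance in frame 1: 4.5. Distance in frame 2: 5.1.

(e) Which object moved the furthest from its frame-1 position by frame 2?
the yellow circle

(moved 2.5; next 2.0)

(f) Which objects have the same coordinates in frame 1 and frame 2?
the brown cross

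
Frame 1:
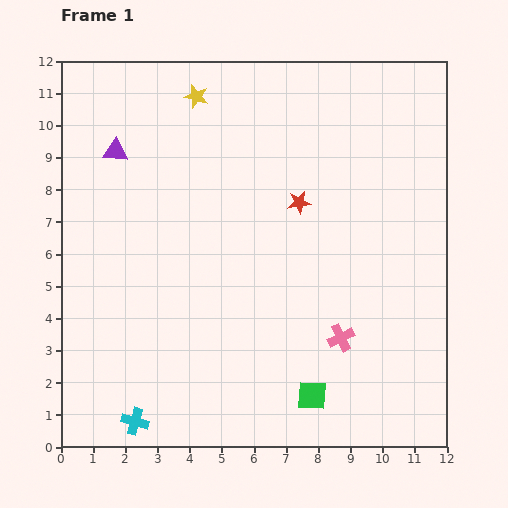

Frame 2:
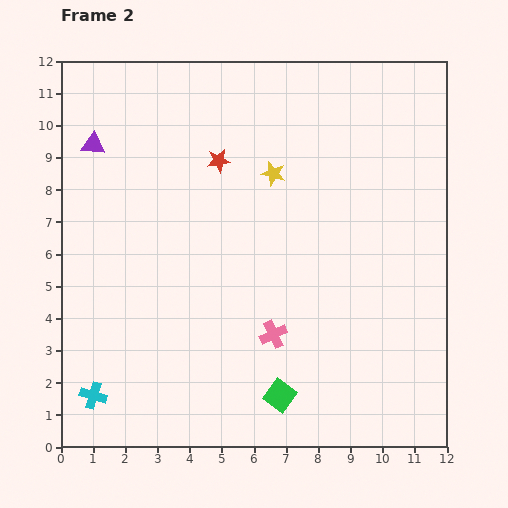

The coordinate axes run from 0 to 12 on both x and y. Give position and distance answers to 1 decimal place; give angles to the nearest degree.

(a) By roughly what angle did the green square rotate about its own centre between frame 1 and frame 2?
33° clockwise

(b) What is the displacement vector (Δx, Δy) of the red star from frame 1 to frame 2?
(-2.5, 1.3)

The red star was at (7.4, 7.6) in frame 1 and (4.9, 8.9) in frame 2.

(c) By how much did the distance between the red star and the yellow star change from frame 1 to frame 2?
-2.9

Distance in frame 1: 4.6. Distance in frame 2: 1.7.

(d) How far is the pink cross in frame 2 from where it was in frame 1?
2.1

The pink cross moved from (8.7, 3.4) to (6.6, 3.5), a distance of √(2.1² + 0.1²) ≈ 2.1.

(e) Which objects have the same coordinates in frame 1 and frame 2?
none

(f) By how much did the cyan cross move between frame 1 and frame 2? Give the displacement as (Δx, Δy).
(-1.3, 0.8)

The cyan cross was at (2.3, 0.8) in frame 1 and (1.0, 1.6) in frame 2.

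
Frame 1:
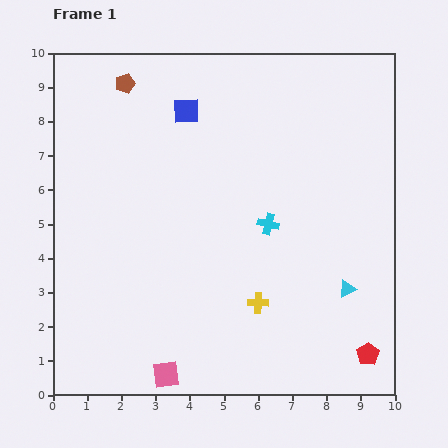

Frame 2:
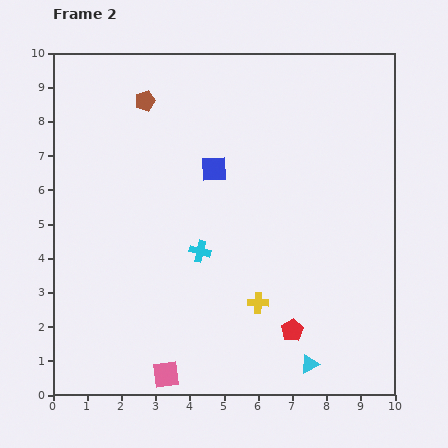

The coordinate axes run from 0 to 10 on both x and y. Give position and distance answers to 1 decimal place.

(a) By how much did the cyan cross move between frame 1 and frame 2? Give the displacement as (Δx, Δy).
(-2.0, -0.8)

The cyan cross was at (6.3, 5.0) in frame 1 and (4.3, 4.2) in frame 2.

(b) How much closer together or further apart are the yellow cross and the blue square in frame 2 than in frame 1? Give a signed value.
-1.9

Distance in frame 1: 6.0. Distance in frame 2: 4.1.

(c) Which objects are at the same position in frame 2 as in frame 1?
the pink square, the yellow cross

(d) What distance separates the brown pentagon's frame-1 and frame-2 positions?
0.8

The brown pentagon moved from (2.1, 9.1) to (2.7, 8.6), a distance of √(0.6² + 0.5²) ≈ 0.8.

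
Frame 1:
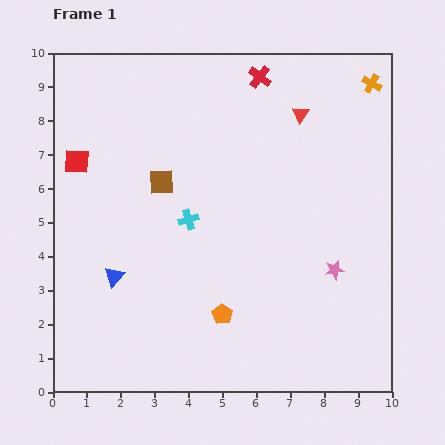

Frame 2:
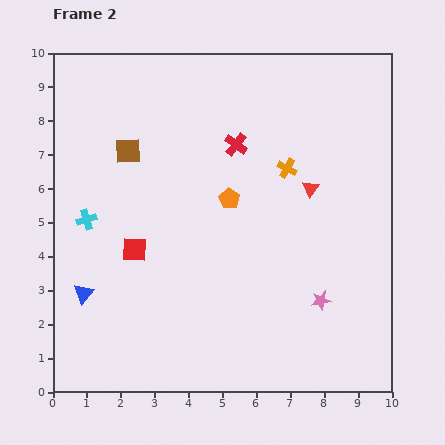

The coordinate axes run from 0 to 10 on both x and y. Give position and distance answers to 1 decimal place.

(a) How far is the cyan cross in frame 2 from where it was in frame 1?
3.0

The cyan cross moved from (4.0, 5.1) to (1.0, 5.1), a distance of √(3.0² + 0.0²) ≈ 3.0.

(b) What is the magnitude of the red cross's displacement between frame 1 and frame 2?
2.1

The red cross moved from (6.1, 9.3) to (5.4, 7.3), a distance of √(0.7² + 2.0²) ≈ 2.1.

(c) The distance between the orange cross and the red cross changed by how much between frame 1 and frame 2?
-1.6

Distance in frame 1: 3.3. Distance in frame 2: 1.7.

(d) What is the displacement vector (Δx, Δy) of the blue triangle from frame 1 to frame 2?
(-0.9, -0.5)

The blue triangle was at (1.8, 3.4) in frame 1 and (0.9, 2.9) in frame 2.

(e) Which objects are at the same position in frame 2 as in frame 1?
none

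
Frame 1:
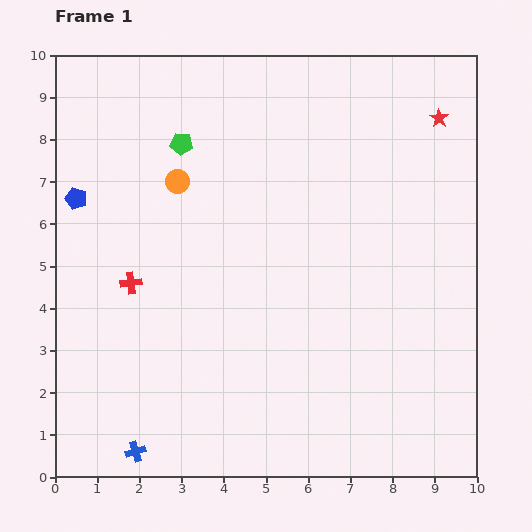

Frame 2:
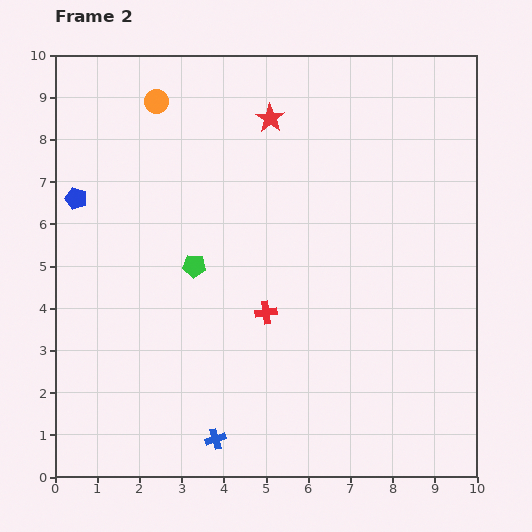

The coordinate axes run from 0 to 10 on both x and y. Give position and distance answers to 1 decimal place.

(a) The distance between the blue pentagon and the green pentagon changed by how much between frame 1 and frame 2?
+0.4

Distance in frame 1: 2.8. Distance in frame 2: 3.2.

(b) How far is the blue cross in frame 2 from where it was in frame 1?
1.9

The blue cross moved from (1.9, 0.6) to (3.8, 0.9), a distance of √(1.9² + 0.3²) ≈ 1.9.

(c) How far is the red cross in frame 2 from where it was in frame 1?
3.3

The red cross moved from (1.8, 4.6) to (5.0, 3.9), a distance of √(3.2² + 0.7²) ≈ 3.3.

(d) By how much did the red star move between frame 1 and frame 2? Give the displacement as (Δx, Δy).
(-4.0, 0.0)

The red star was at (9.1, 8.5) in frame 1 and (5.1, 8.5) in frame 2.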